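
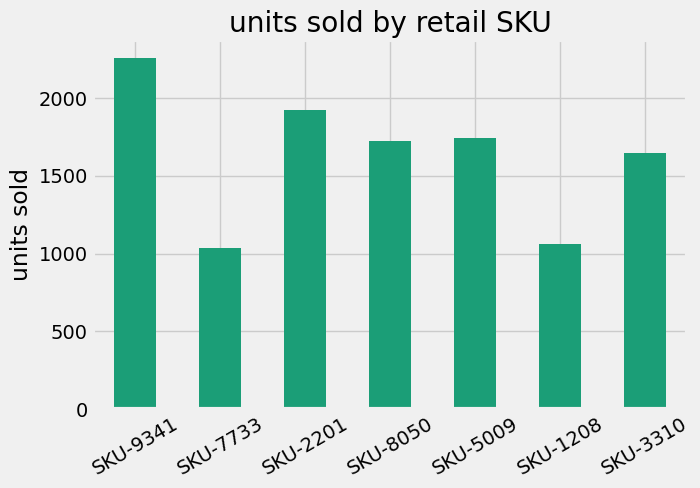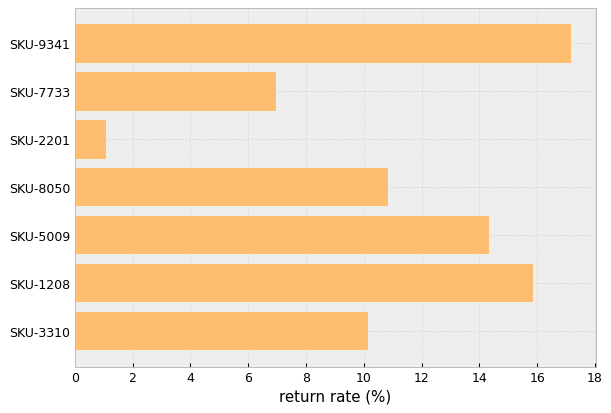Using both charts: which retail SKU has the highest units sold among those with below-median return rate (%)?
Chart 2 median return rate (%) ≈ 10; below-median retail SKUs: SKU-7733, SKU-2201, SKU-3310. Among those, SKU-2201 has the highest units sold (≈ 2000).

SKU-2201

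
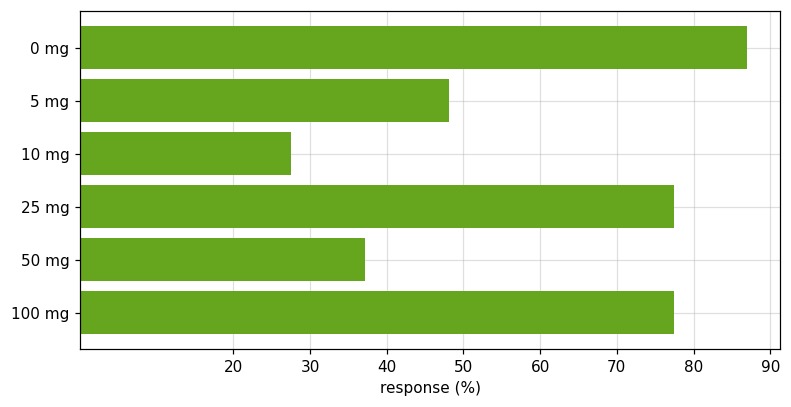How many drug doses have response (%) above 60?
3

Above 60: 0 mg, 25 mg, 100 mg.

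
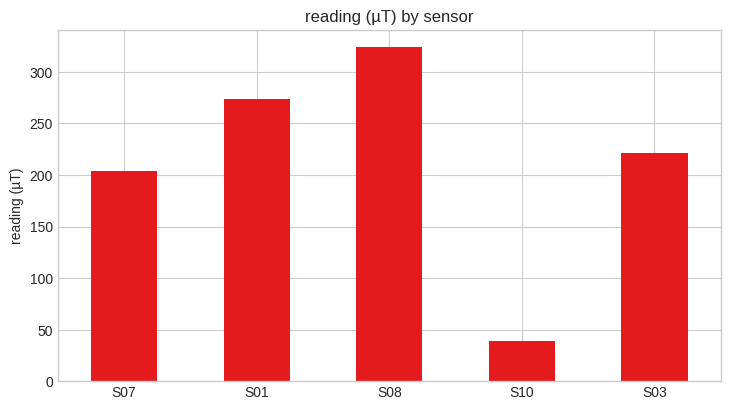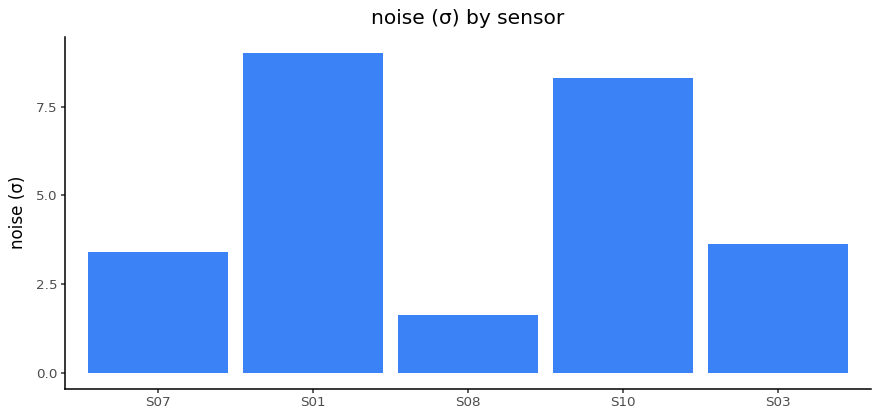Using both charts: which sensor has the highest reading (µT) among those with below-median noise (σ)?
S08

Chart 2 median noise (σ) ≈ 4; below-median sensors: S07, S08. Among those, S08 has the highest reading (µT) (≈ 300).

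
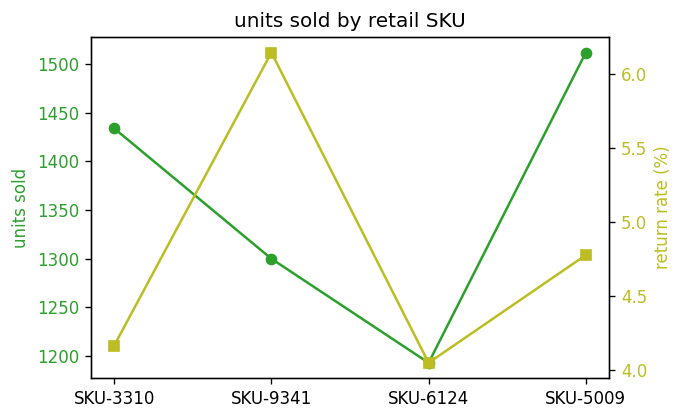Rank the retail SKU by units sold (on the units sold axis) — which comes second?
Top 3 (on the units sold axis): SKU-5009 ≈ 1500, SKU-3310 ≈ 1450, SKU-9341 ≈ 1300.

SKU-3310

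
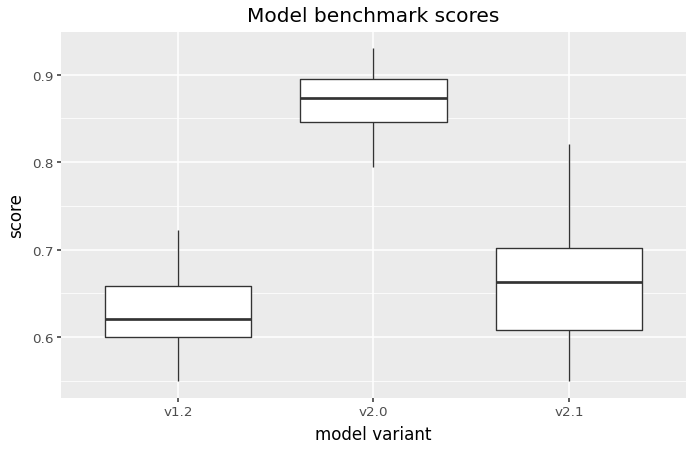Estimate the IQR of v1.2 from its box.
≈ 0.05

Q3 ≈ 0.65, Q1 ≈ 0.60; IQR ≈ 0.05.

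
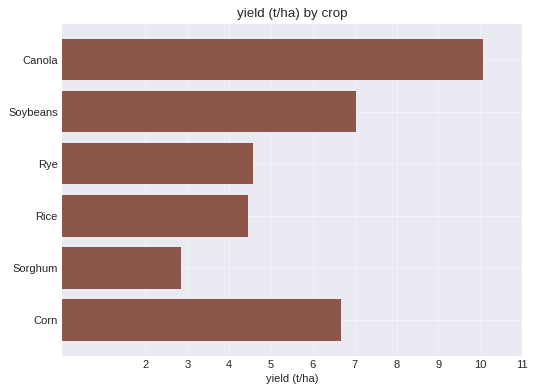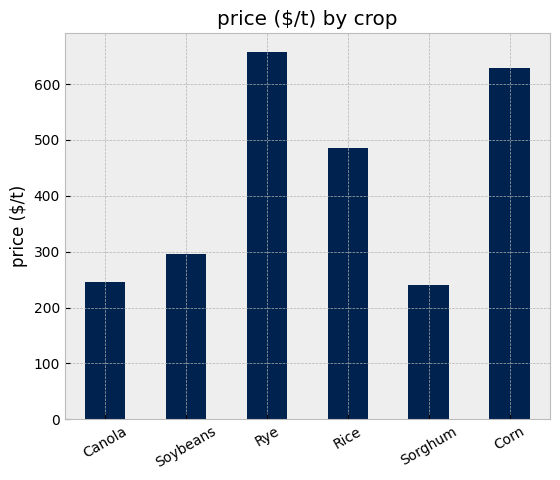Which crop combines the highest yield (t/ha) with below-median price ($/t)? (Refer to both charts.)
Canola

Chart 2 median price ($/t) ≈ 400; below-median crops: Canola, Soybeans, Sorghum. Among those, Canola has the highest yield (t/ha) (≈ 10).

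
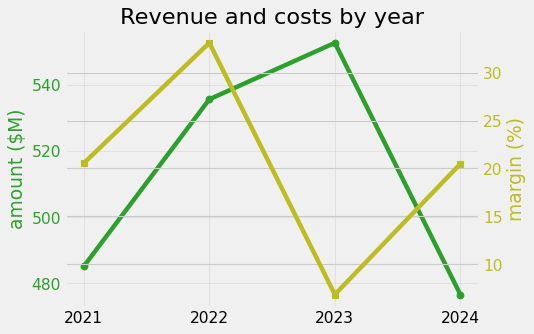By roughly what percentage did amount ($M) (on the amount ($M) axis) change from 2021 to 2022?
≈ +10.2%

2021 ≈ 490, 2022 ≈ 540; (540 − 490) / 490 ≈ +10.2%.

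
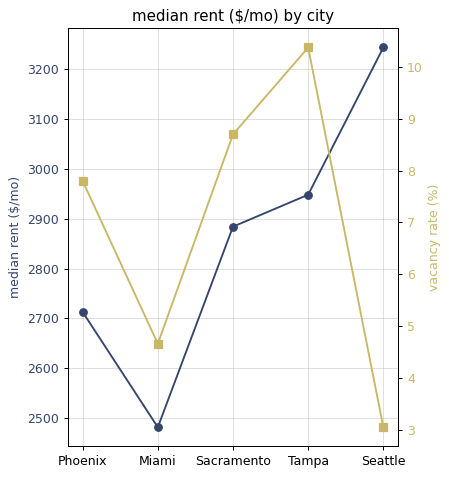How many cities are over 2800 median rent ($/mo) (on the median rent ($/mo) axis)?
3

Above 2800: Sacramento, Tampa, Seattle.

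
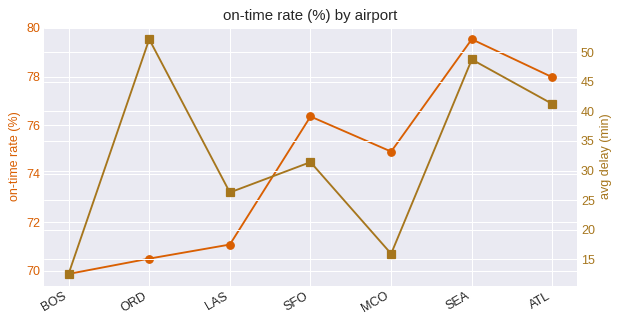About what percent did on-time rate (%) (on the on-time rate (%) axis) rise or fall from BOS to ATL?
BOS ≈ 70, ATL ≈ 78; (78 − 70) / 70 ≈ +11.4%.

≈ +11.4%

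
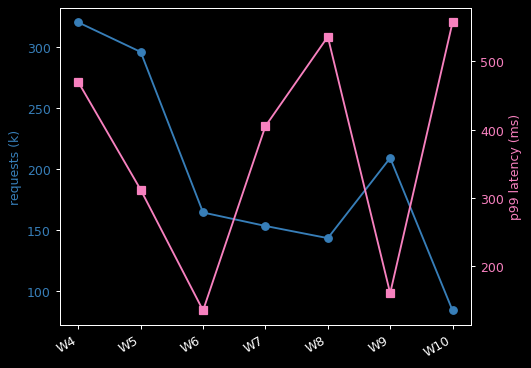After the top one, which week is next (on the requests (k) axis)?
Top 3 (on the requests (k) axis): W4 ≈ 320, W5 ≈ 300, W9 ≈ 200.

W5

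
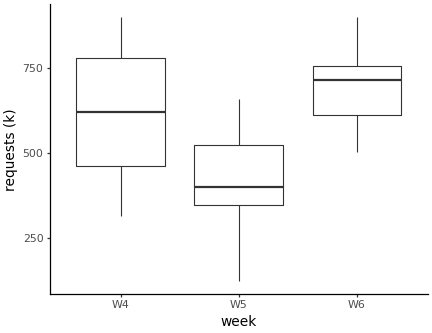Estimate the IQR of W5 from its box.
Q3 ≈ 525, Q1 ≈ 350; IQR ≈ 175.

≈ 175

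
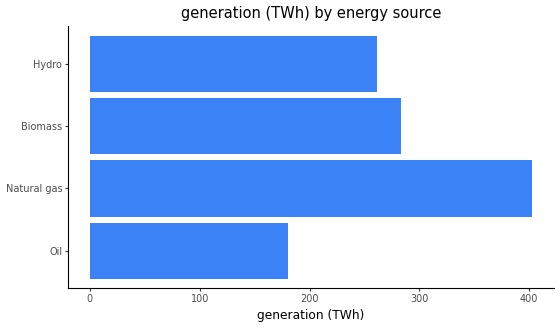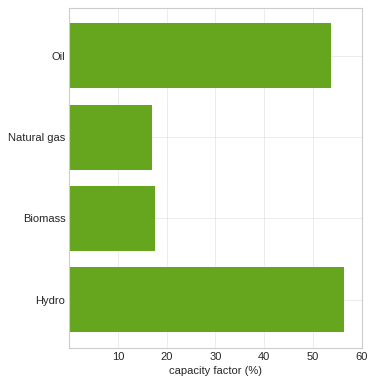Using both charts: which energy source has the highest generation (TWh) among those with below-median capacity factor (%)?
Chart 2 median capacity factor (%) ≈ 40; below-median energy sources: Natural gas, Biomass. Among those, Natural gas has the highest generation (TWh) (≈ 400).

Natural gas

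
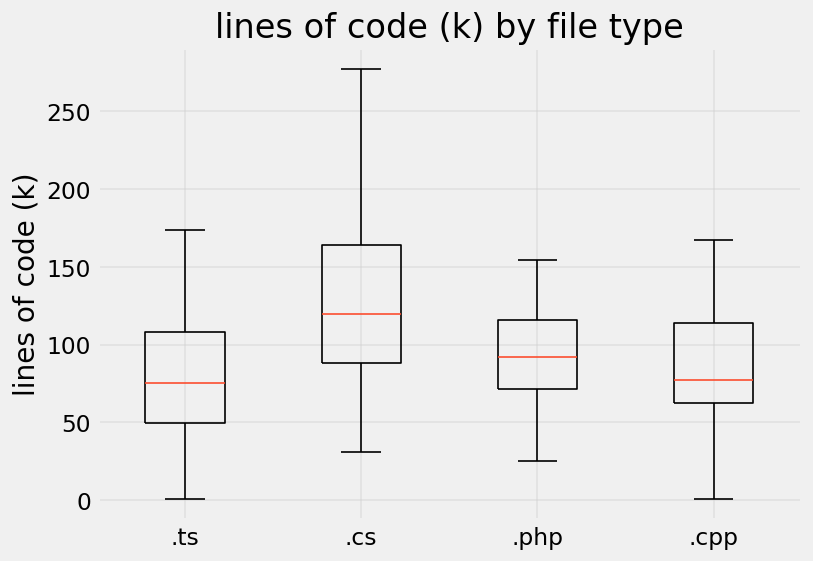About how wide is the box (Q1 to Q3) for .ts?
≈ 60

Q3 ≈ 110, Q1 ≈ 50; IQR ≈ 60.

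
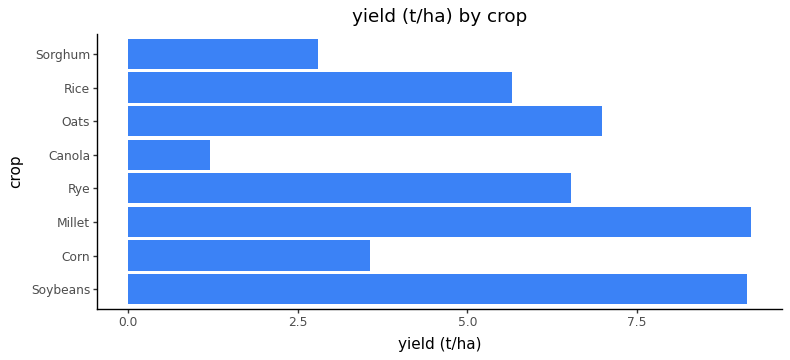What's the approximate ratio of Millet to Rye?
≈ 1.29×

Millet ≈ 9, Rye ≈ 7; 9/7 ≈ 1.29.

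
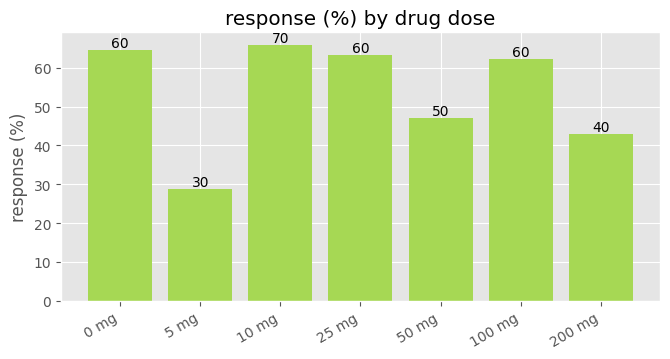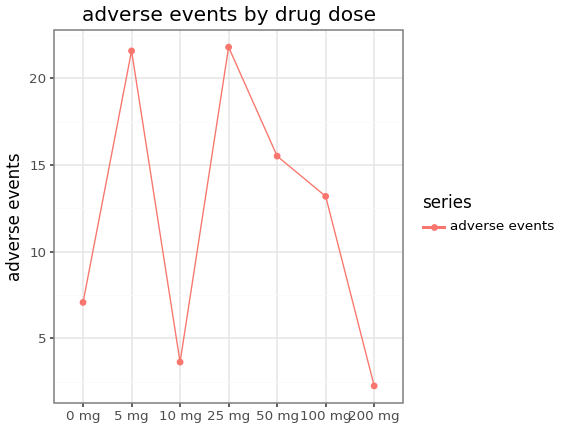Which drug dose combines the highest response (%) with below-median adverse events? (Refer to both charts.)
Chart 2 median adverse events ≈ 14; below-median drug doses: 0 mg, 10 mg, 200 mg. Among those, 10 mg has the highest response (%) (≈ 70).

10 mg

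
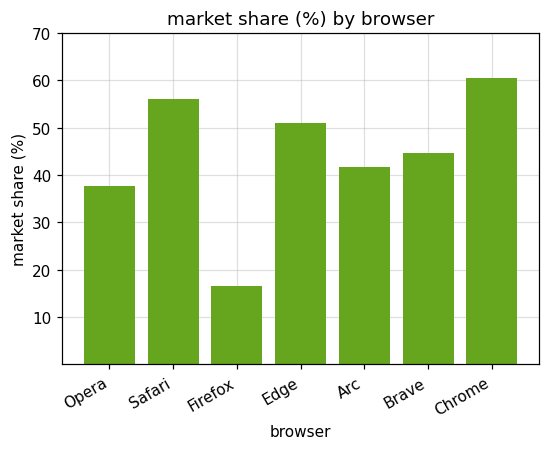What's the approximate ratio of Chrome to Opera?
≈ 1.5×

Chrome ≈ 60, Opera ≈ 40; 60/40 ≈ 1.5.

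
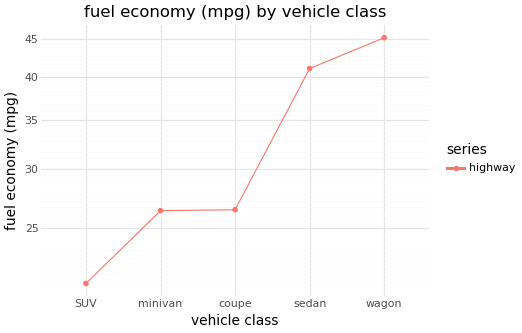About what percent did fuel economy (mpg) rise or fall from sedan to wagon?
sedan ≈ 40, wagon ≈ 45; (45 − 40) / 40 ≈ +12.5%.

≈ +12.5%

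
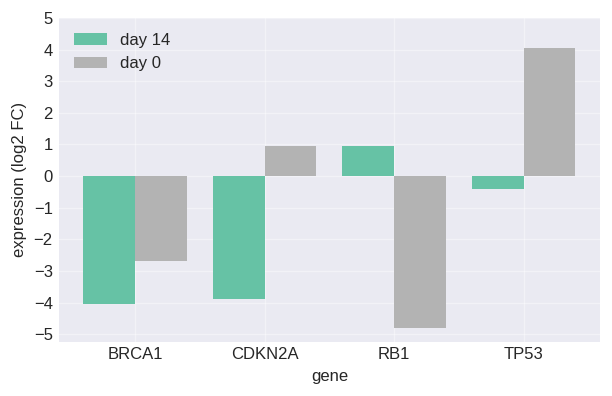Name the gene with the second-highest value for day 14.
TP53

Top 3 for day 14: RB1 ≈ 1, TP53 ≈ 0, CDKN2A ≈ -4.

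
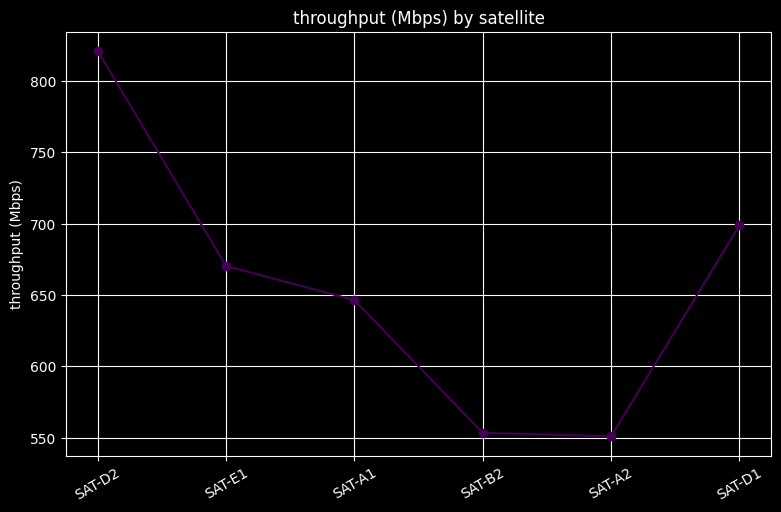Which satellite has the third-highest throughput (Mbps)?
SAT-E1

Top 4: SAT-D2 ≈ 825, SAT-D1 ≈ 700, SAT-E1 ≈ 675, SAT-A1 ≈ 650.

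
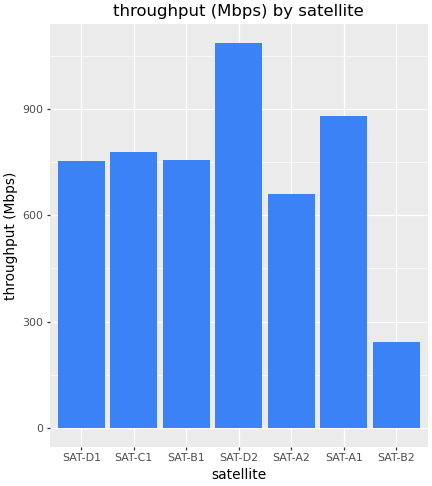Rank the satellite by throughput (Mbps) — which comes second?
SAT-A1

Top 3: SAT-D2 ≈ 1100, SAT-A1 ≈ 900, SAT-C1 ≈ 800.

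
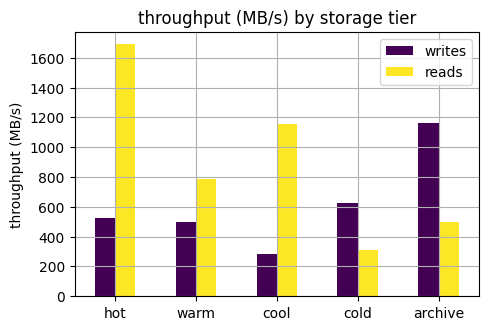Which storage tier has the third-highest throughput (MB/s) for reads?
Top 4 for reads: hot ≈ 1600, cool ≈ 1200, warm ≈ 800, archive ≈ 400.

warm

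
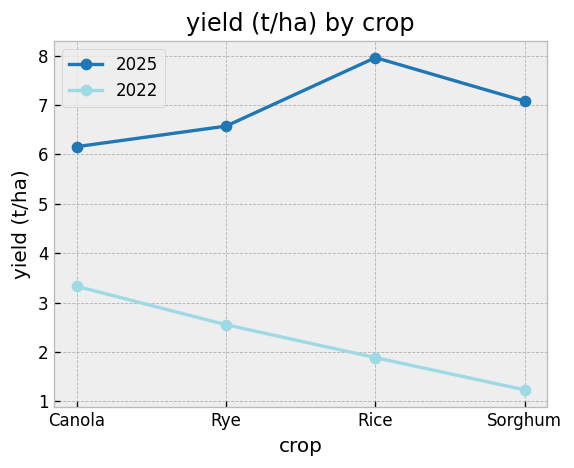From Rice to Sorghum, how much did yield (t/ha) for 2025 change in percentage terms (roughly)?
≈ -12.5%

Rice ≈ 8, Sorghum ≈ 7; (7 − 8) / 8 ≈ -12.5%.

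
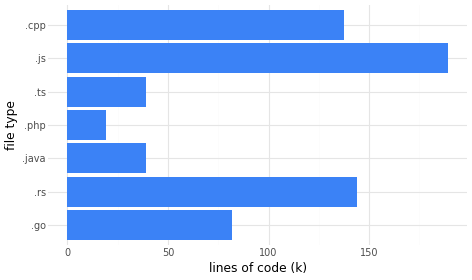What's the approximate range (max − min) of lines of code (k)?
≈ 160

Max .js ≈ 180, min .php ≈ 20; range ≈ 160.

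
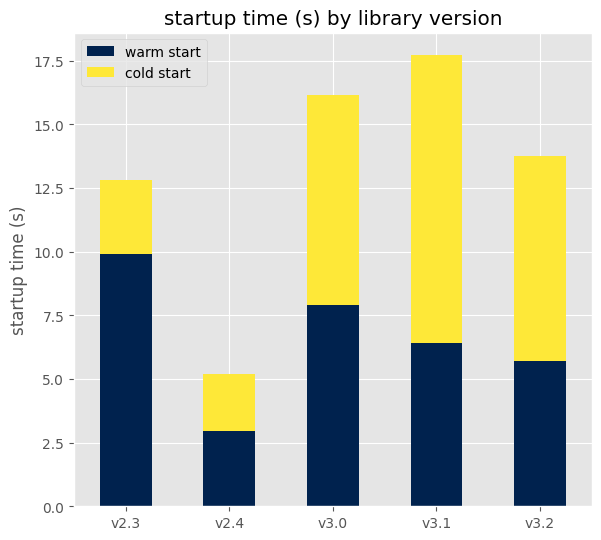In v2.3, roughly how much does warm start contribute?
warm start top ≈ 10, bottom ≈ 0; segment ≈ 10.

≈ 10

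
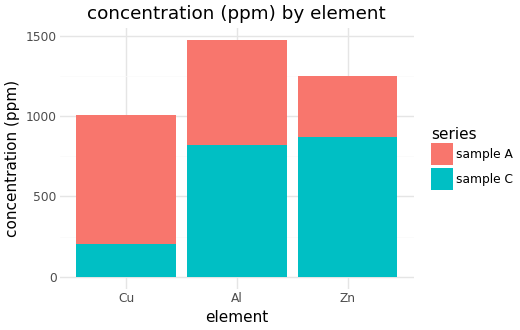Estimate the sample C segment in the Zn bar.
sample C top ≈ 800, bottom ≈ 0; segment ≈ 800.

≈ 800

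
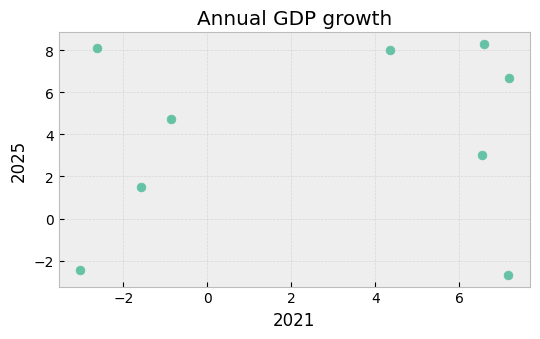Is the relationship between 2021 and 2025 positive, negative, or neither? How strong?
Points are roughly uncorrelated; weak (|r| ≈ 0.2).

no clear correlation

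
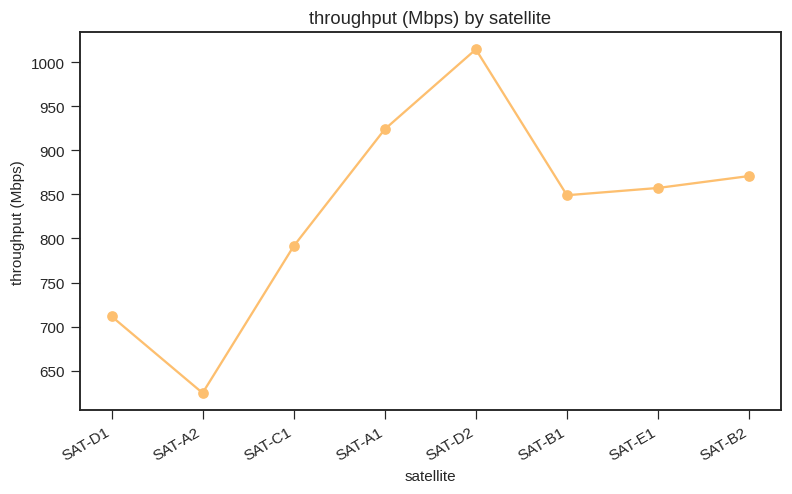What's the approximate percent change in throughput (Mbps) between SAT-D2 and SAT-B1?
SAT-D2 ≈ 1000, SAT-B1 ≈ 850; (850 − 1000) / 1000 ≈ -15%.

≈ -15%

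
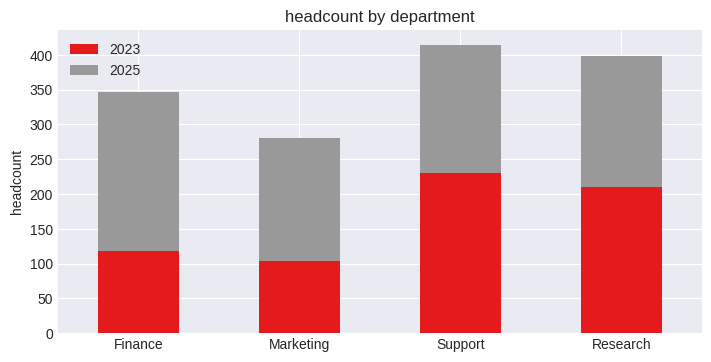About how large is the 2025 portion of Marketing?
2025 top ≈ 300, bottom ≈ 100; segment ≈ 200.

≈ 200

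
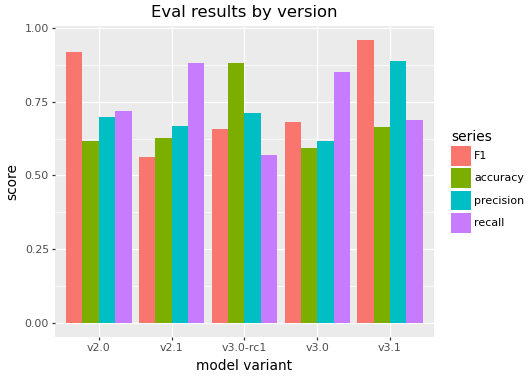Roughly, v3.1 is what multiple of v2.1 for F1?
≈ 1.67×

v3.1 ≈ 1.0, v2.1 ≈ 0.6; 1.0/0.6 ≈ 1.67.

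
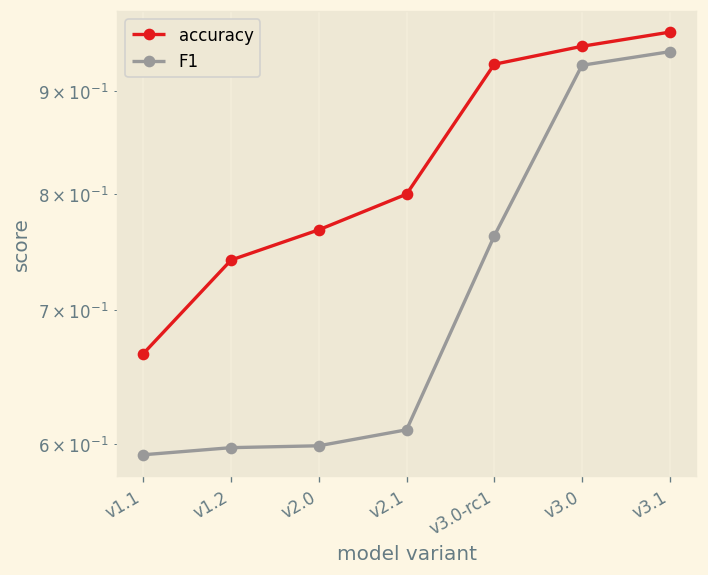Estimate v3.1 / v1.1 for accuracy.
v3.1 ≈ 0.95, v1.1 ≈ 0.65; 0.95/0.65 ≈ 1.46.

≈ 1.46×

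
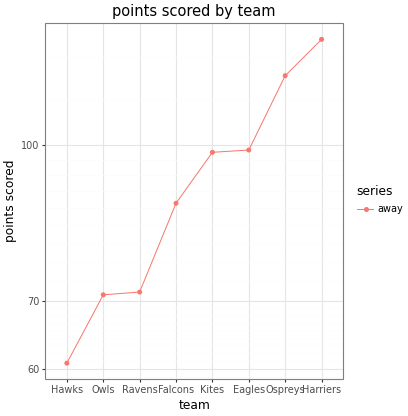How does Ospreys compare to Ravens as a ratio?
≈ 1.71×

Ospreys ≈ 120, Ravens ≈ 70; 120/70 ≈ 1.71.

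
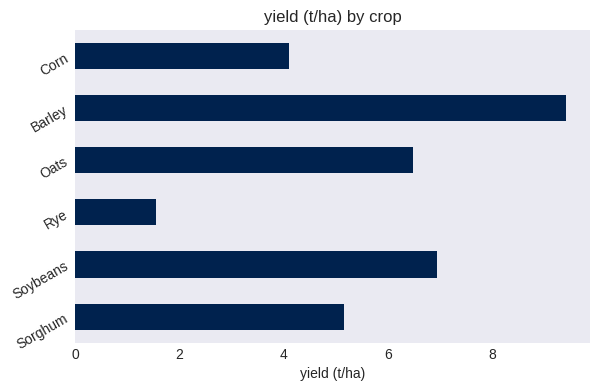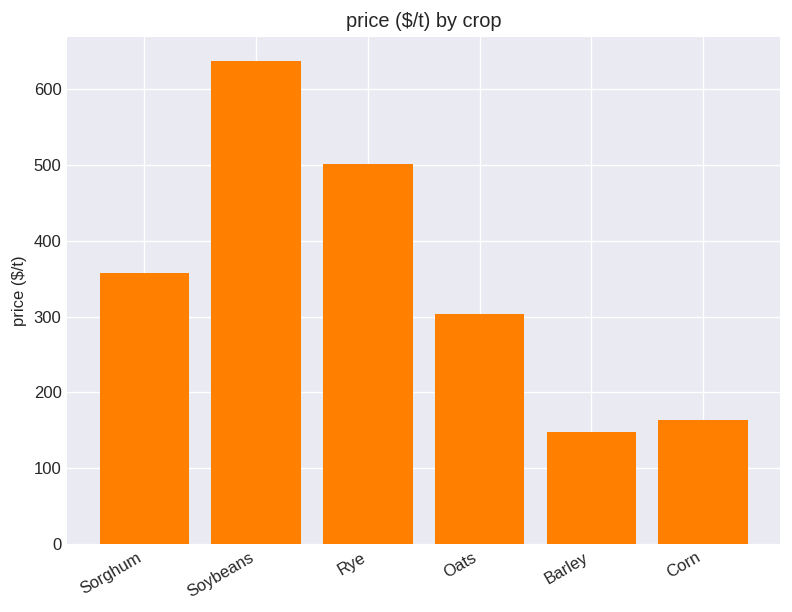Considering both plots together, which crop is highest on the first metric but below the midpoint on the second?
Chart 2 median price ($/t) ≈ 300; below-median crops: Oats, Barley, Corn. Among those, Barley has the highest yield (t/ha) (≈ 9).

Barley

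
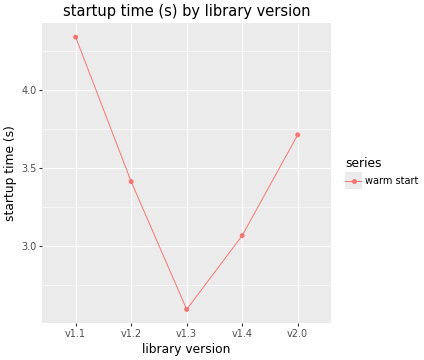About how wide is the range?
Max v1.1 ≈ 4.4, min v1.3 ≈ 2.6; range ≈ 1.8.

≈ 1.8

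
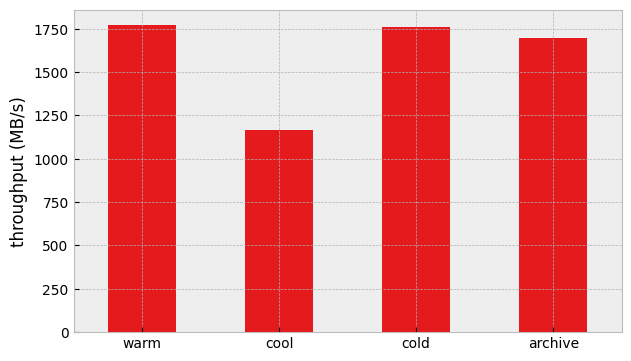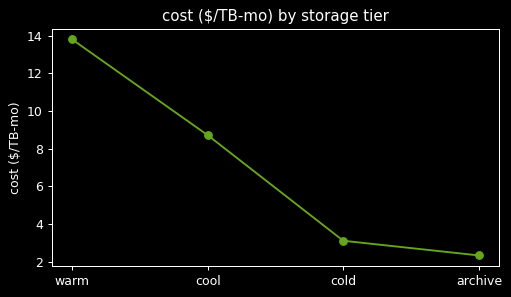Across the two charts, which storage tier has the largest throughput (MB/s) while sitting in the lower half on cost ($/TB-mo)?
Chart 2 median cost ($/TB-mo) ≈ 6; below-median storage tiers: cold, archive. Among those, cold has the highest throughput (MB/s) (≈ 1800).

cold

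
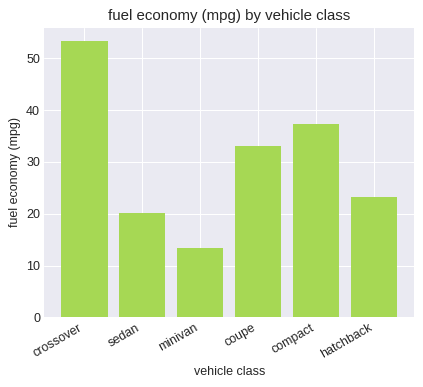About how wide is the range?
Max crossover ≈ 55, min minivan ≈ 15; range ≈ 40.

≈ 40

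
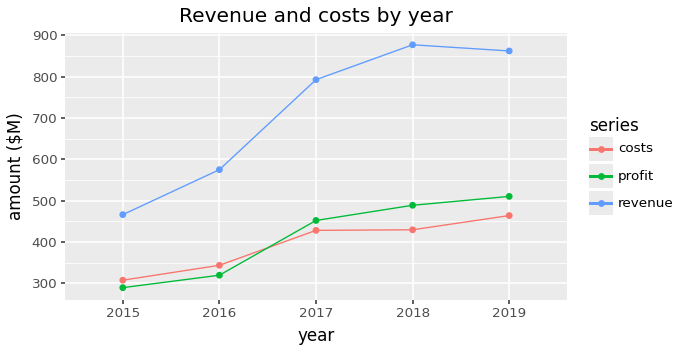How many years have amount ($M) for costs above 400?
3

Above 400: 2017, 2018, 2019.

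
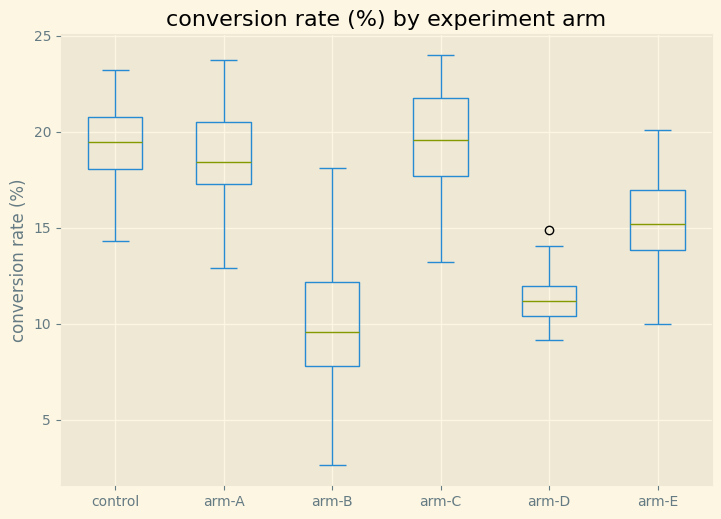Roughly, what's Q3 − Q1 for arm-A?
Q3 ≈ 20, Q1 ≈ 17; IQR ≈ 3.

≈ 3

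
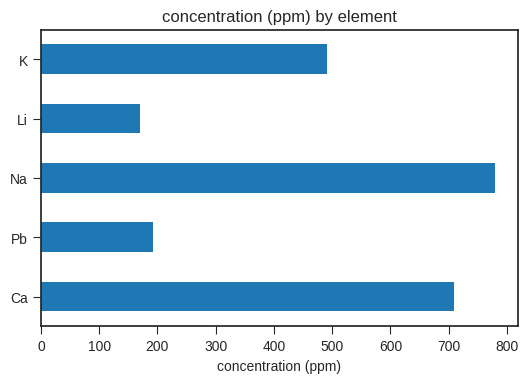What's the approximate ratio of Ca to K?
Ca ≈ 700, K ≈ 500; 700/500 ≈ 1.4.

≈ 1.4×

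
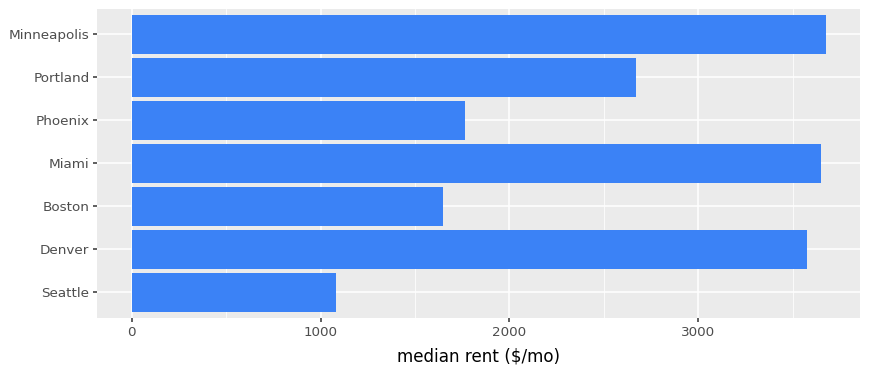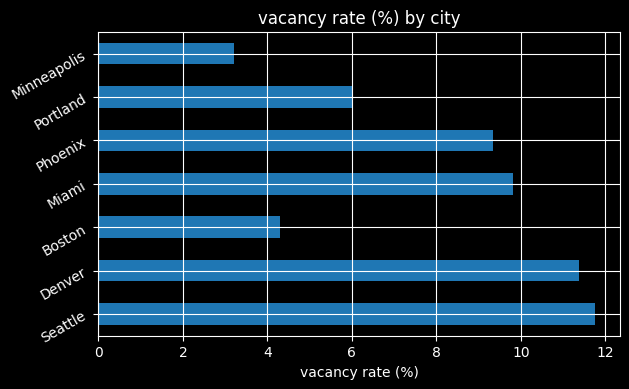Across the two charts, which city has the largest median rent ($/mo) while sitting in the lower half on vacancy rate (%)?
Minneapolis

Chart 2 median vacancy rate (%) ≈ 10; below-median cities: Boston, Portland, Minneapolis. Among those, Minneapolis has the highest median rent ($/mo) (≈ 3500).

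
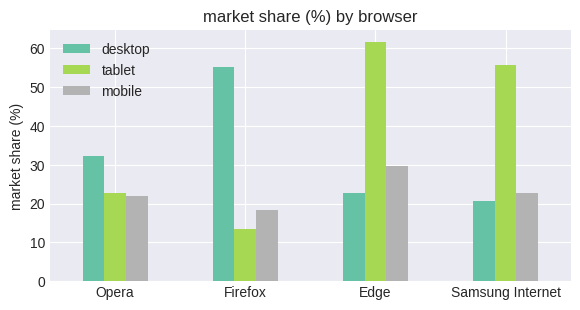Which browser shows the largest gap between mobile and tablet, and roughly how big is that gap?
Samsung Internet: mobile ≈ 20, tablet ≈ 60 → gap ≈ 40. Next-largest (Edge) is only ≈ 30.

Samsung Internet, ≈ 40 %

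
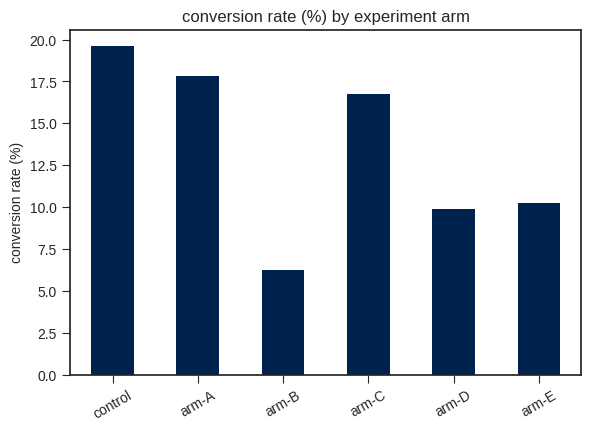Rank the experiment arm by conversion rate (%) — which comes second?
arm-A

Top 3: control ≈ 20, arm-A ≈ 18, arm-C ≈ 16.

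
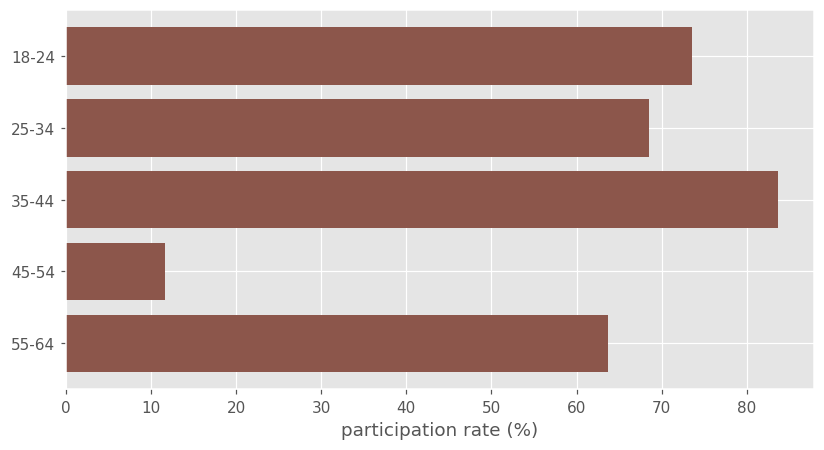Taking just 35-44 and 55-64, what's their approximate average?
(80 + 60) / 2 ≈ 70.

≈ 70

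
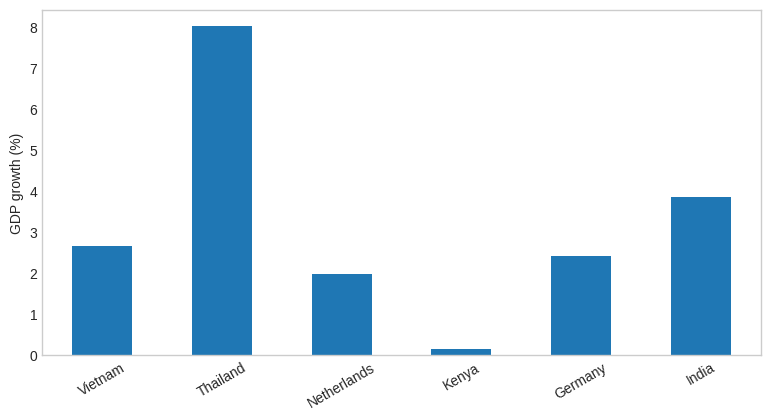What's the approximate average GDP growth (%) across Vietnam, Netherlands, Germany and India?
≈ 3

(3 + 2 + 2 + 4) / 4 ≈ 3.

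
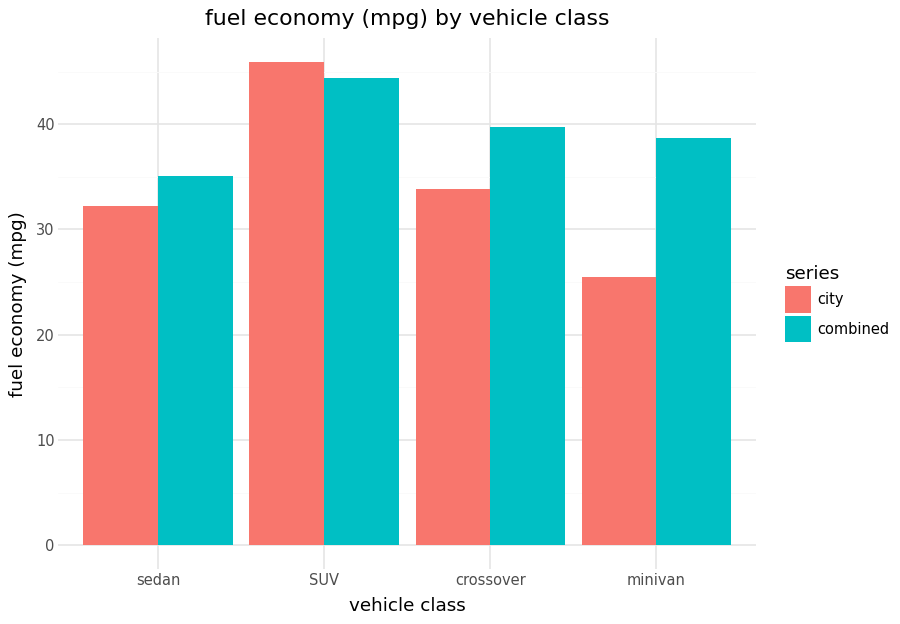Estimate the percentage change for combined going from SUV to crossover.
≈ -11.1%

SUV ≈ 45, crossover ≈ 40; (40 − 45) / 45 ≈ -11.1%.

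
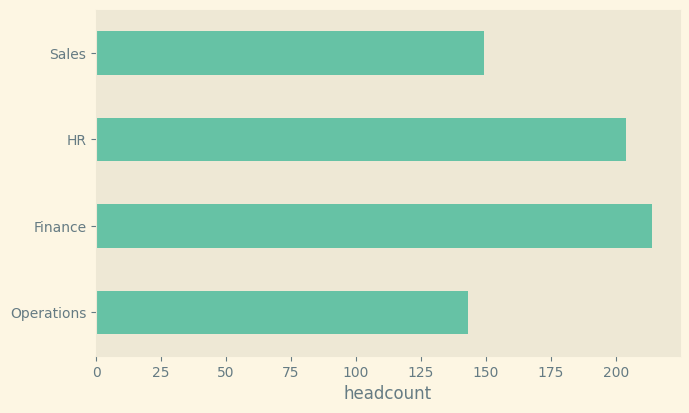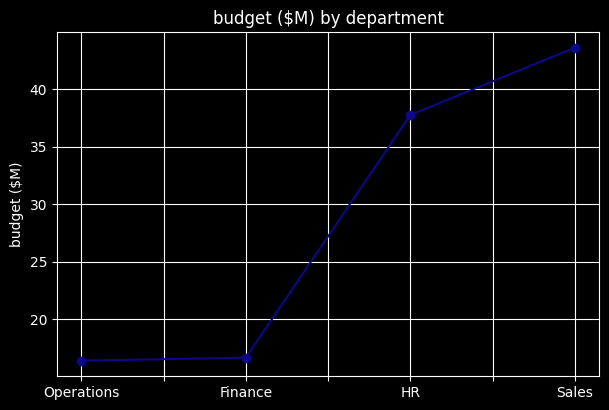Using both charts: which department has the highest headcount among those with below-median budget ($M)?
Finance

Chart 2 median budget ($M) ≈ 25; below-median departments: Operations, Finance. Among those, Finance has the highest headcount (≈ 220).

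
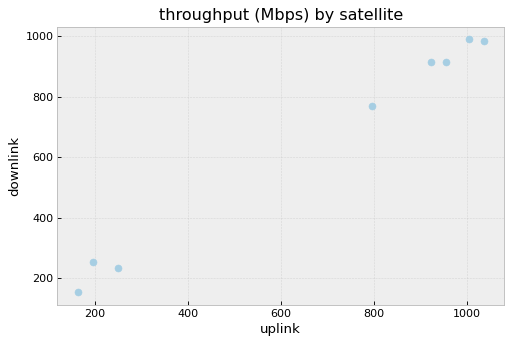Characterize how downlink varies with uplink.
Points are positively correlated; strong (|r| ≈ 1.0).

positive, strong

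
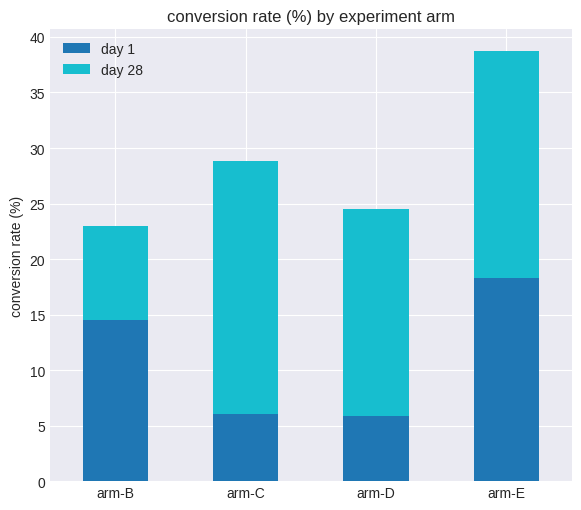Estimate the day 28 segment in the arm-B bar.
day 28 top ≈ 25, bottom ≈ 15; segment ≈ 10.

≈ 10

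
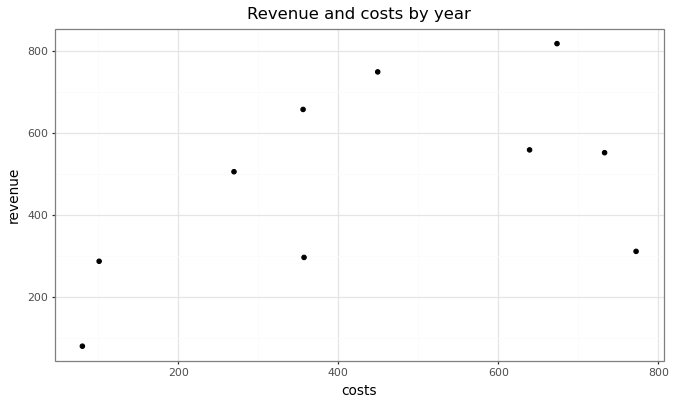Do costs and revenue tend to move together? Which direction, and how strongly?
Points are positively correlated; moderate (|r| ≈ 0.5).

positive, moderate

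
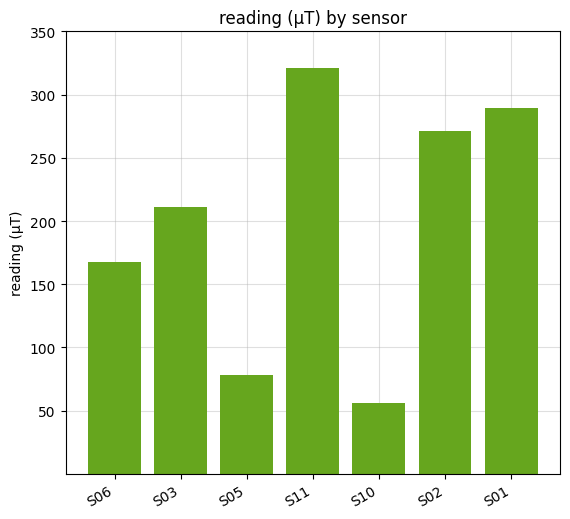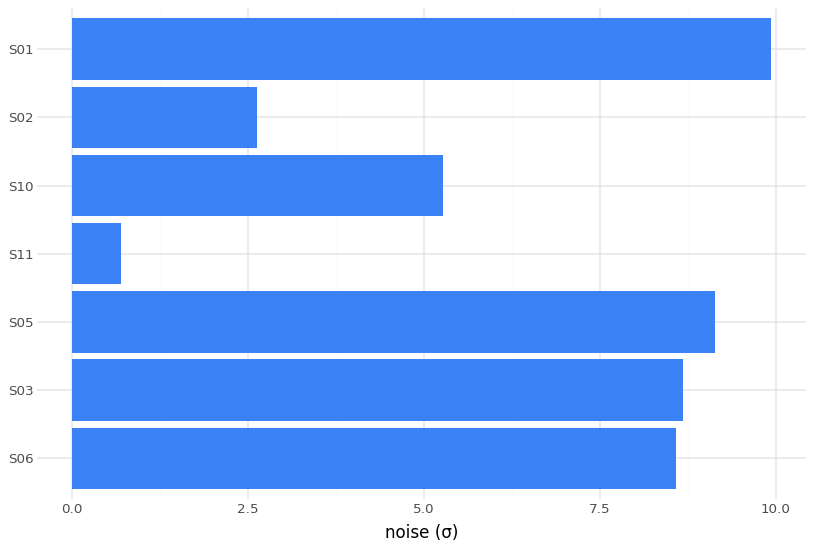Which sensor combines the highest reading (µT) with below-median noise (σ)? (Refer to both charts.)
Chart 2 median noise (σ) ≈ 9; below-median sensors: S11, S10, S02. Among those, S11 has the highest reading (µT) (≈ 300).

S11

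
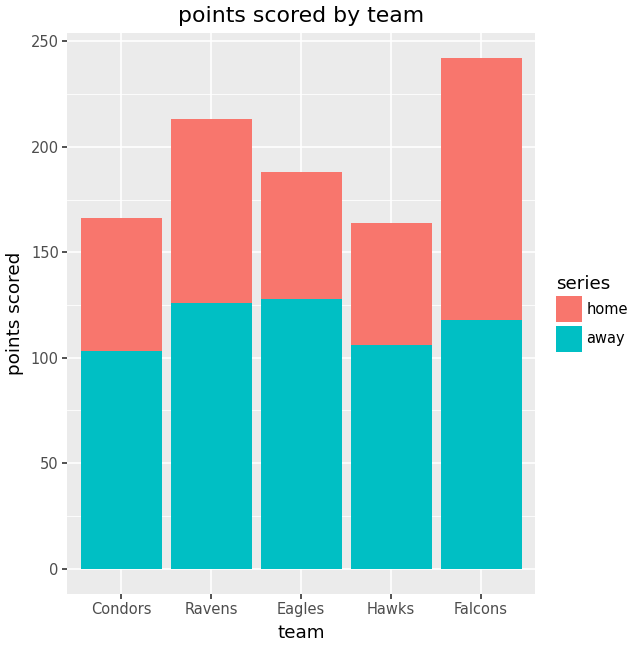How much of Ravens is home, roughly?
home top ≈ 225, bottom ≈ 125; segment ≈ 100.

≈ 100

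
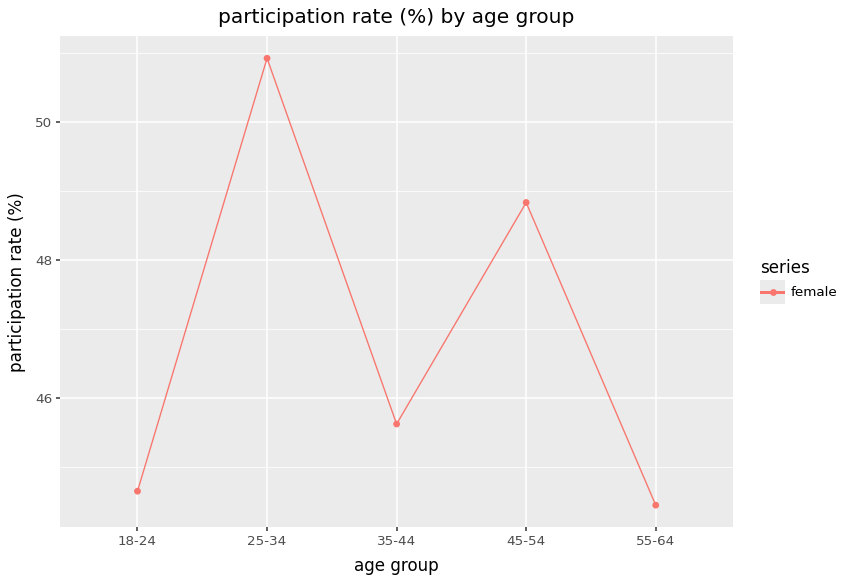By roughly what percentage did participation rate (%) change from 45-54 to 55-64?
45-54 ≈ 49, 55-64 ≈ 44; (44 − 49) / 49 ≈ -10.2%.

≈ -10.2%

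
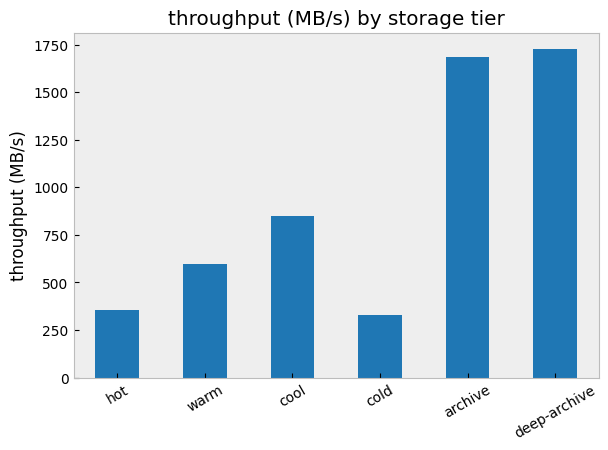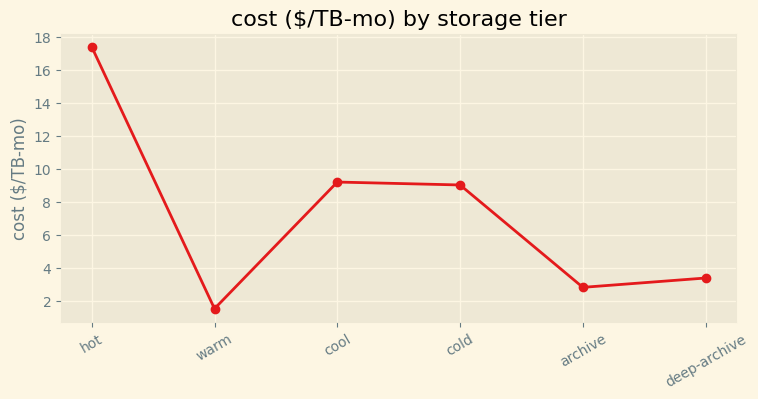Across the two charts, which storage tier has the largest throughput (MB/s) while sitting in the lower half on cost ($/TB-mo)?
deep-archive

Chart 2 median cost ($/TB-mo) ≈ 6; below-median storage tiers: warm, archive, deep-archive. Among those, deep-archive has the highest throughput (MB/s) (≈ 1800).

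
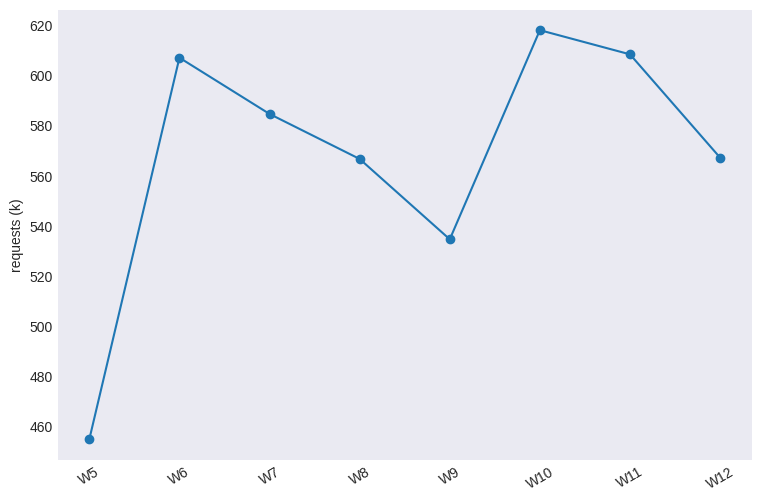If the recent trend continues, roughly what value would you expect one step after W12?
Last three: 620, 600, 560 → slope ≈ -30/step → next ≈ 530.

≈ 530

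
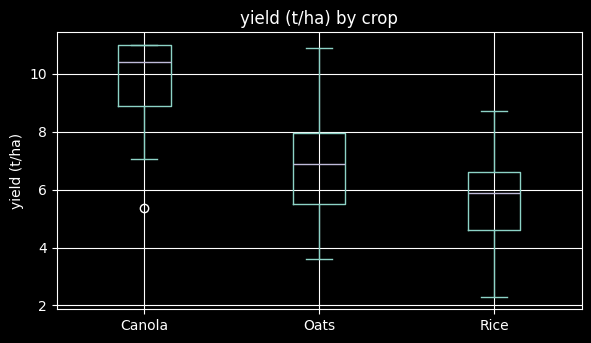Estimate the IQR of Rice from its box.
Q3 ≈ 6.5, Q1 ≈ 4.5; IQR ≈ 2.0.

≈ 2.0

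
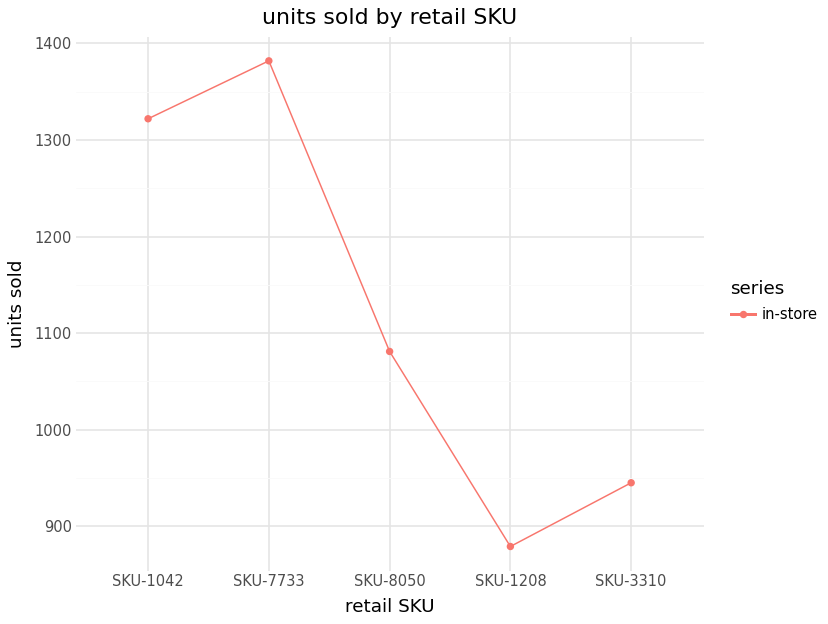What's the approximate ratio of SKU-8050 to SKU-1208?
SKU-8050 ≈ 1100, SKU-1208 ≈ 900; 1100/900 ≈ 1.22.

≈ 1.22×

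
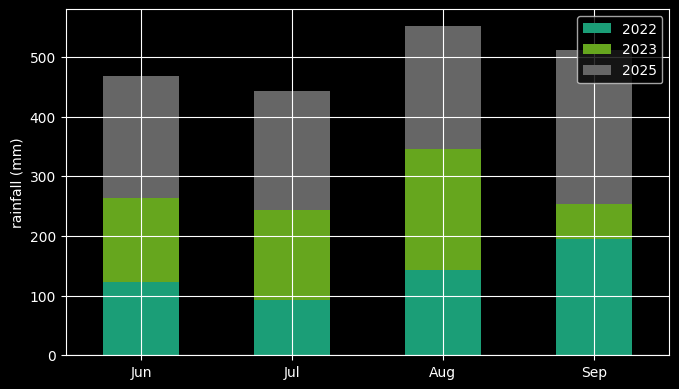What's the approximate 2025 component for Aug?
≈ 200

2025 top ≈ 550, bottom ≈ 350; segment ≈ 200.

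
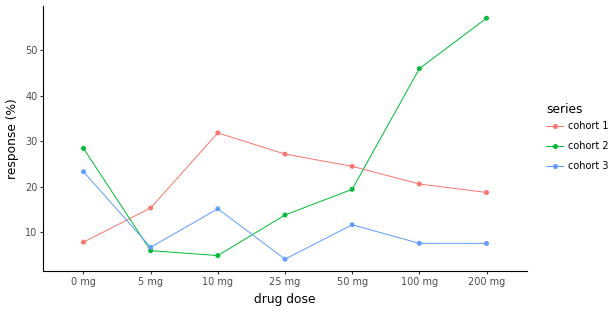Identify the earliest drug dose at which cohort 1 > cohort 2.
0 mg: cohort 1 ≈ 10 vs cohort 2 ≈ 30 (not yet); 5 mg: cohort 1 ≈ 15 vs cohort 2 ≈ 5 (first crossover).

5 mg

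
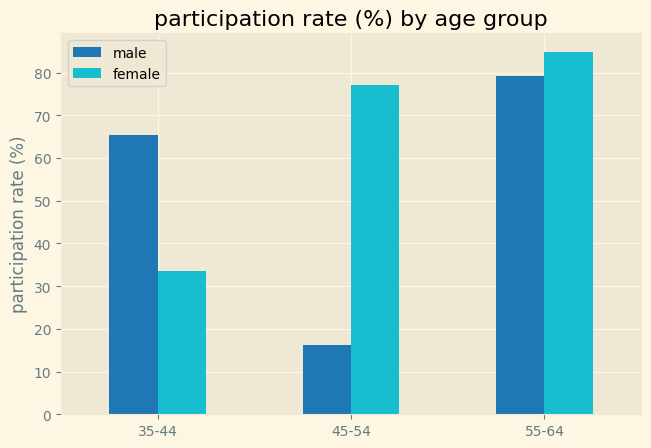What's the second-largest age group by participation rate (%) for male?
35-44

Top 3 for male: 55-64 ≈ 80, 35-44 ≈ 70, 45-54 ≈ 20.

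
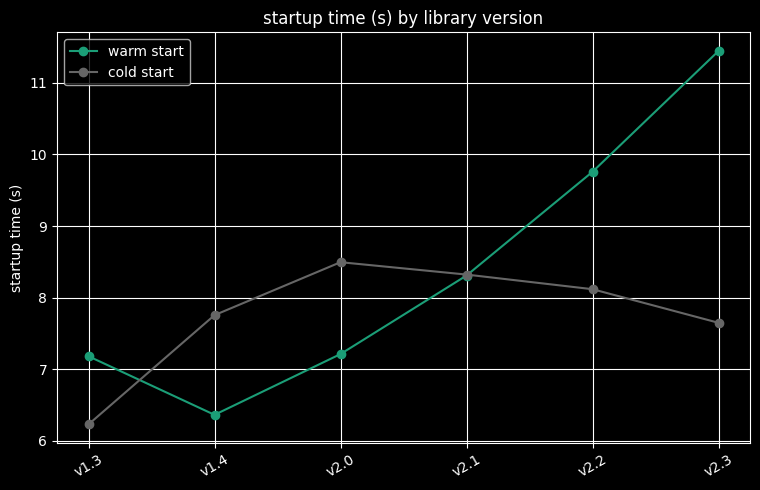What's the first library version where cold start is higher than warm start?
v1.4

v1.3: cold start ≈ 6.0 vs warm start ≈ 7.0 (not yet); v1.4: cold start ≈ 8.0 vs warm start ≈ 6.5 (first crossover).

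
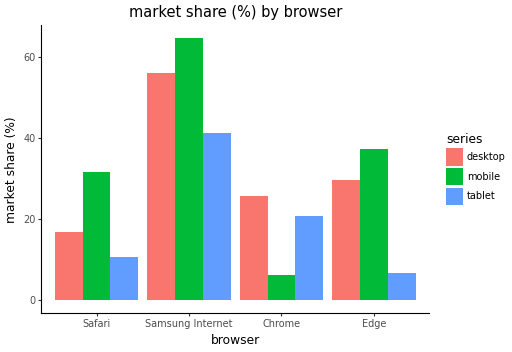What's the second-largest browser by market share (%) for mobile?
Edge

Top 3 for mobile: Samsung Internet ≈ 60, Edge ≈ 40, Safari ≈ 30.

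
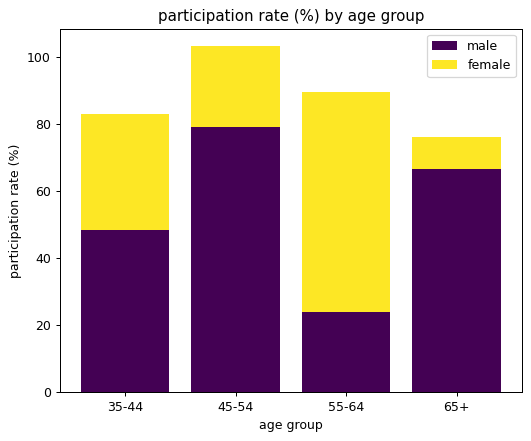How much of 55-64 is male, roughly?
male top ≈ 20, bottom ≈ 0; segment ≈ 20.

≈ 20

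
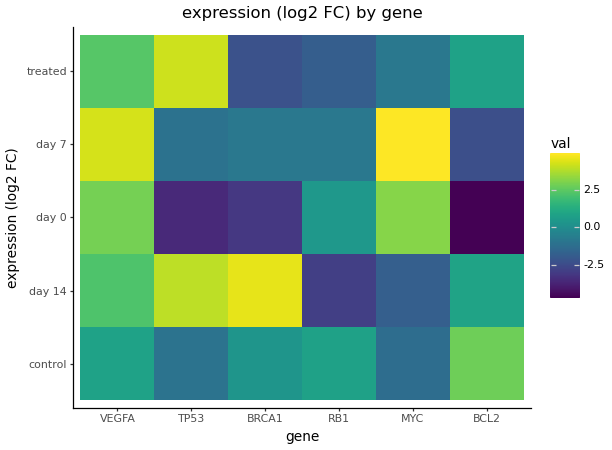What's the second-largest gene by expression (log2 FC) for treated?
VEGFA

Top 3 for treated: TP53 ≈ 4, VEGFA ≈ 2, BCL2 ≈ 1.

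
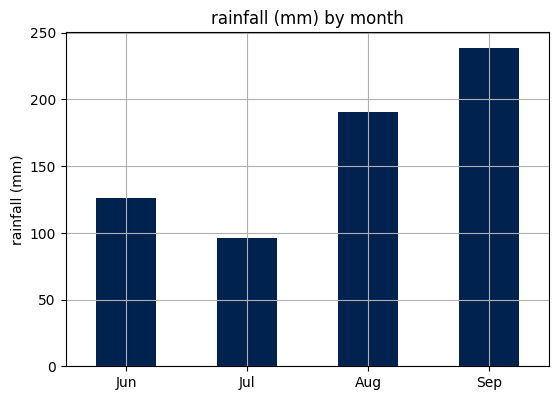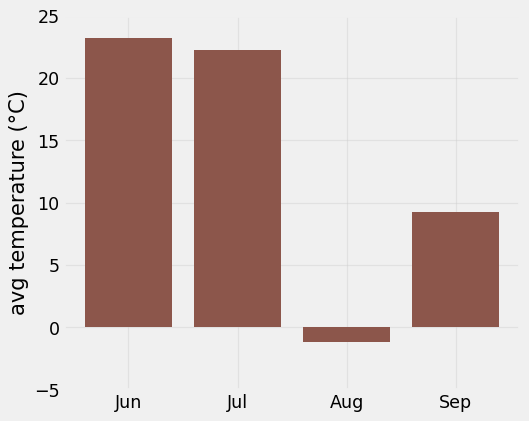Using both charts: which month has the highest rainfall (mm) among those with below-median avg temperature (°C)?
Chart 2 median avg temperature (°C) ≈ 15; below-median months: Aug, Sep. Among those, Sep has the highest rainfall (mm) (≈ 250).

Sep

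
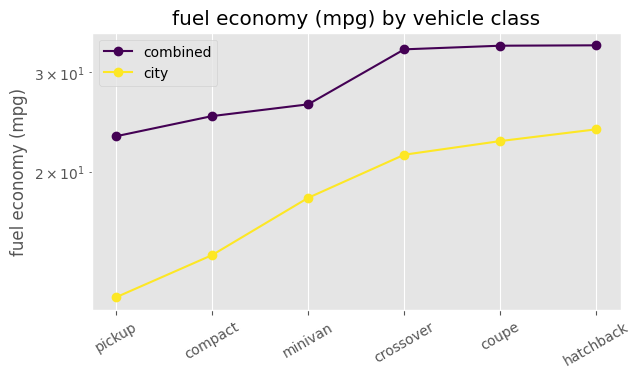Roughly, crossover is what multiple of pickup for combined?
≈ 1.33×

crossover ≈ 32, pickup ≈ 24; 32/24 ≈ 1.33.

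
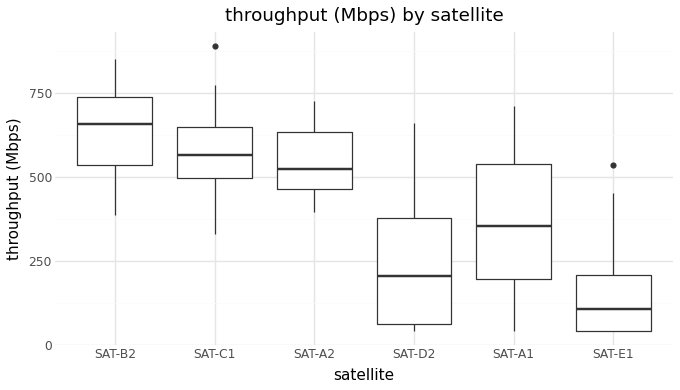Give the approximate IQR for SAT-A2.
≈ 200

Q3 ≈ 650, Q1 ≈ 450; IQR ≈ 200.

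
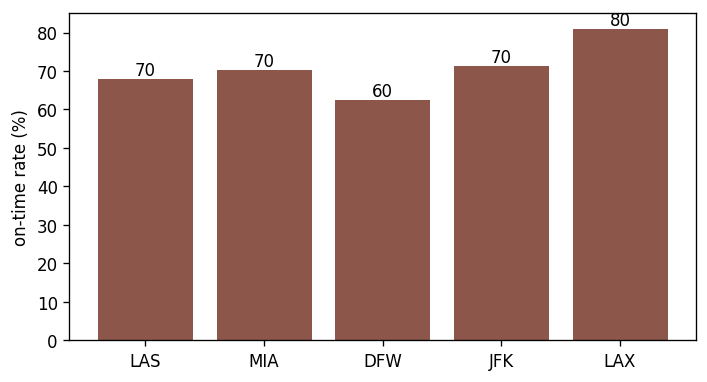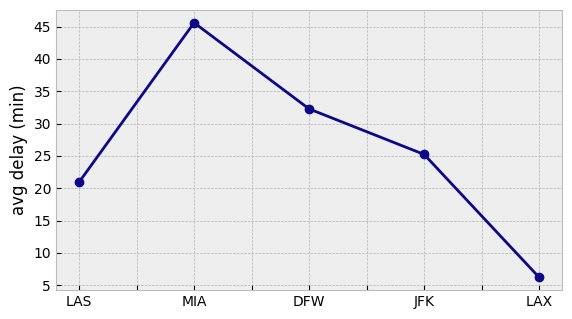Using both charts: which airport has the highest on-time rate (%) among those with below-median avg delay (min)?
LAX

Chart 2 median avg delay (min) ≈ 25; below-median airports: LAS, LAX. Among those, LAX has the highest on-time rate (%) (≈ 80).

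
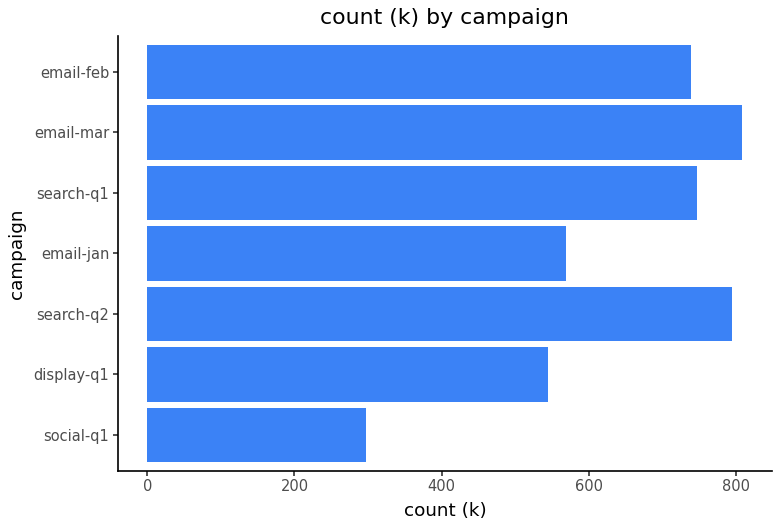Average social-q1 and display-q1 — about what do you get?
(300 + 500) / 2 ≈ 400.

≈ 400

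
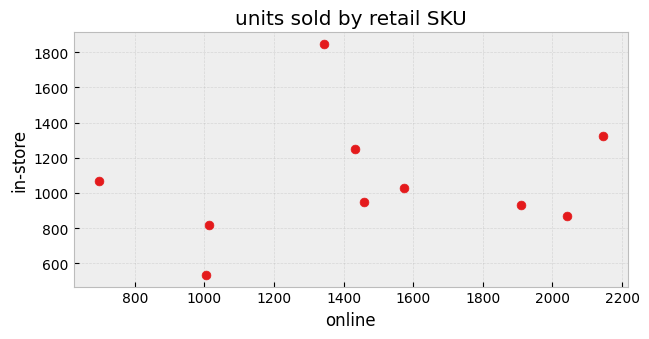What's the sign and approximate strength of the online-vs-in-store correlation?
no clear correlation

Points are roughly uncorrelated; weak (|r| ≈ 0.2).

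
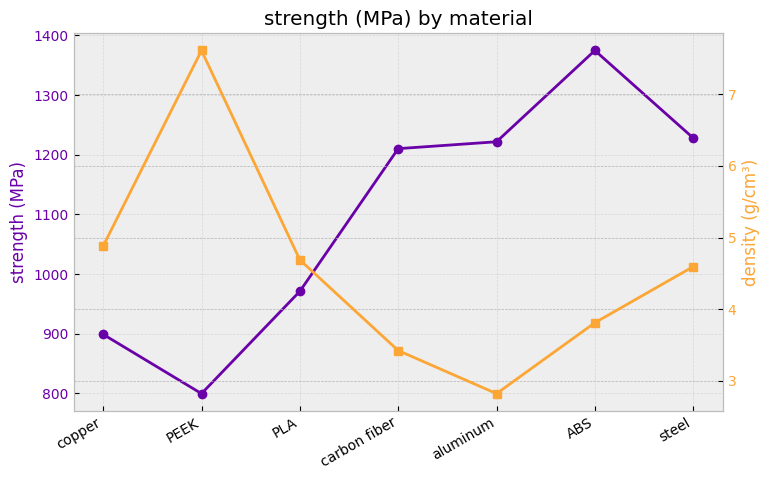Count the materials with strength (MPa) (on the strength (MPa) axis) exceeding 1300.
Above 1300: ABS.

1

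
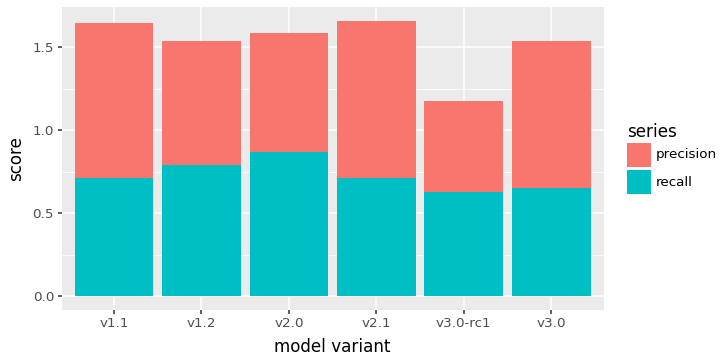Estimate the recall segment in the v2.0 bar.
≈ 0.8

recall top ≈ 0.8, bottom ≈ 0.0; segment ≈ 0.8.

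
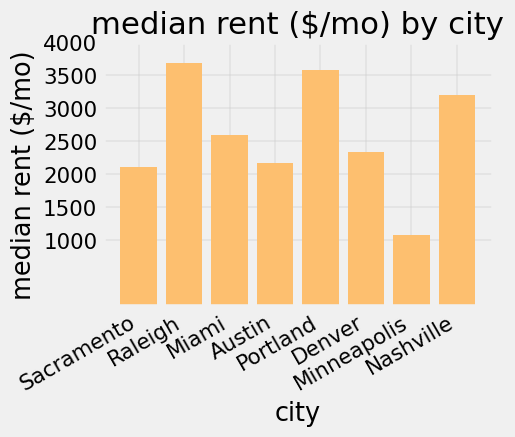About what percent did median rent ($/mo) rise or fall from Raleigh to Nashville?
≈ -14.3%

Raleigh ≈ 3500, Nashville ≈ 3000; (3000 − 3500) / 3500 ≈ -14.3%.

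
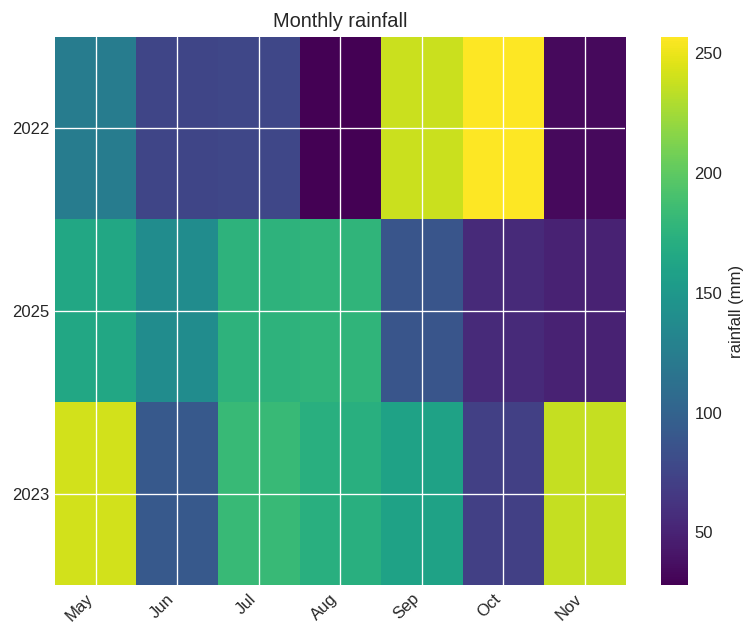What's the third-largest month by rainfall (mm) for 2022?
Top 4 for 2022: Oct ≈ 260, Sep ≈ 240, May ≈ 120, Jul ≈ 80.

May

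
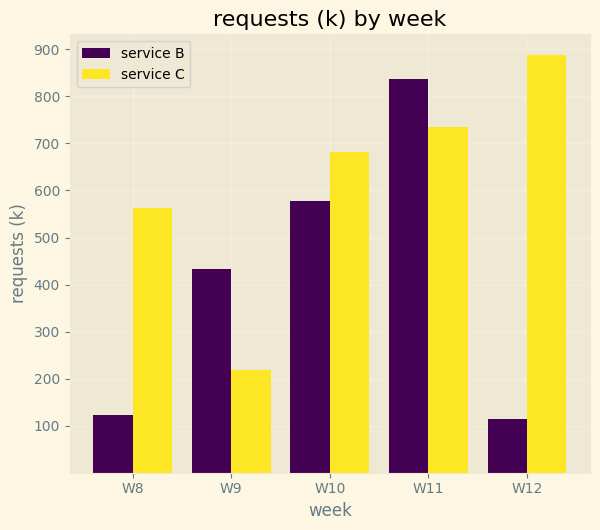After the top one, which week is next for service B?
W10

Top 3 for service B: W11 ≈ 800, W10 ≈ 600, W9 ≈ 400.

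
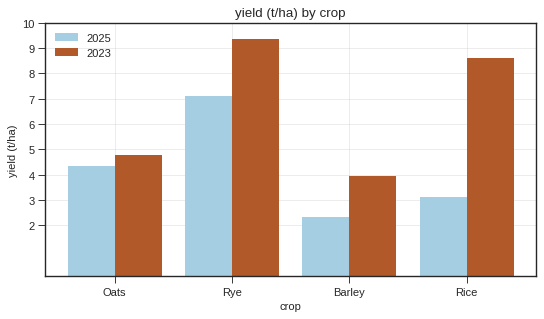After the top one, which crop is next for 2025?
Top 3 for 2025: Rye ≈ 7, Oats ≈ 4, Rice ≈ 3.

Oats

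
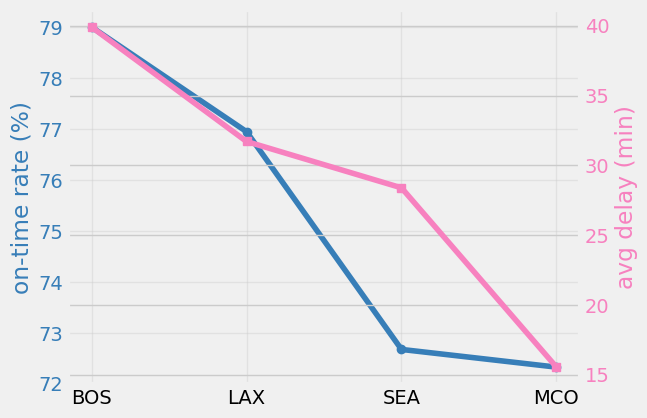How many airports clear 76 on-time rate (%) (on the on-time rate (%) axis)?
2

Above 76: BOS, LAX.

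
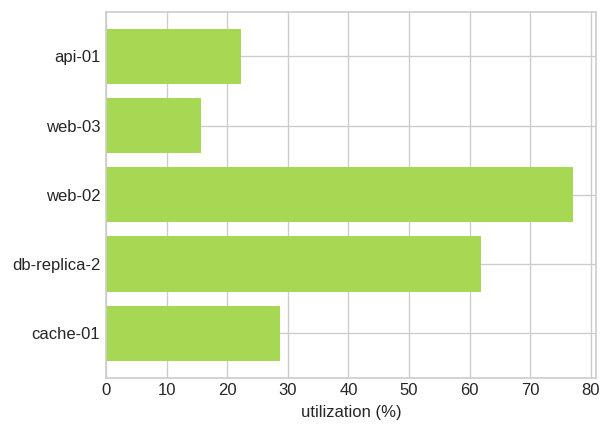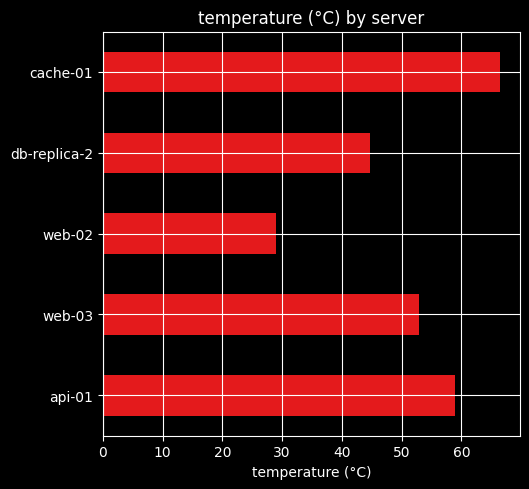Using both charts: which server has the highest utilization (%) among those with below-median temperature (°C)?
Chart 2 median temperature (°C) ≈ 50; below-median servers: web-02, db-replica-2. Among those, web-02 has the highest utilization (%) (≈ 80).

web-02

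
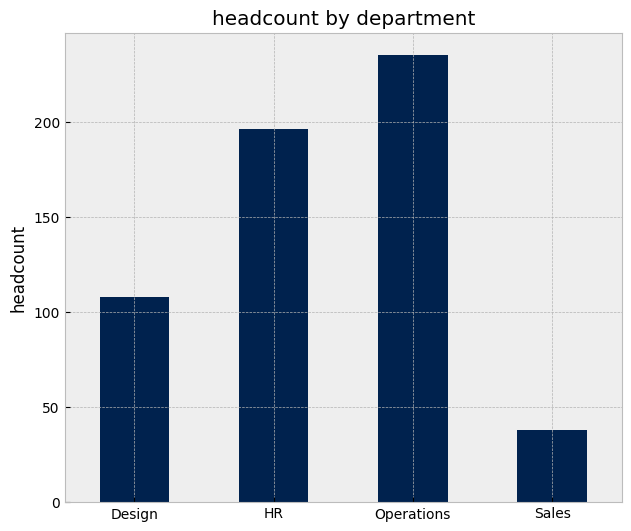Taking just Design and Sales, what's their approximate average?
(100 + 40) / 2 ≈ 70.

≈ 70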